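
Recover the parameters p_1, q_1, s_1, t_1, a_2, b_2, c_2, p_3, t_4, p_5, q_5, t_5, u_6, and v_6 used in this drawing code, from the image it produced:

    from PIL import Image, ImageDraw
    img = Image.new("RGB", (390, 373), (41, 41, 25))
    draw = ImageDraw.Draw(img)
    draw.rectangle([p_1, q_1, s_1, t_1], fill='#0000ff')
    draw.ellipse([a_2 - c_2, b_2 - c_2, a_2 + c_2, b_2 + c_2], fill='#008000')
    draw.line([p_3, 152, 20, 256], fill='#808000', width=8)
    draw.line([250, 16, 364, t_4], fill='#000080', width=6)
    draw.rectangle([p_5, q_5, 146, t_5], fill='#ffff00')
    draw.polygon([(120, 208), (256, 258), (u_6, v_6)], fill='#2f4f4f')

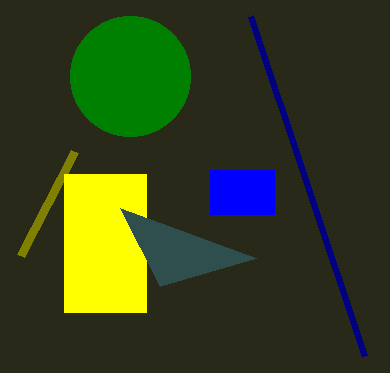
p_1 = 210, q_1 = 170, s_1 = 274, t_1 = 214, a_2 = 130, b_2 = 76, c_2 = 60, p_3 = 74, t_4 = 356, p_5 = 64, q_5 = 174, t_5 = 312, u_6 = 160, v_6 = 286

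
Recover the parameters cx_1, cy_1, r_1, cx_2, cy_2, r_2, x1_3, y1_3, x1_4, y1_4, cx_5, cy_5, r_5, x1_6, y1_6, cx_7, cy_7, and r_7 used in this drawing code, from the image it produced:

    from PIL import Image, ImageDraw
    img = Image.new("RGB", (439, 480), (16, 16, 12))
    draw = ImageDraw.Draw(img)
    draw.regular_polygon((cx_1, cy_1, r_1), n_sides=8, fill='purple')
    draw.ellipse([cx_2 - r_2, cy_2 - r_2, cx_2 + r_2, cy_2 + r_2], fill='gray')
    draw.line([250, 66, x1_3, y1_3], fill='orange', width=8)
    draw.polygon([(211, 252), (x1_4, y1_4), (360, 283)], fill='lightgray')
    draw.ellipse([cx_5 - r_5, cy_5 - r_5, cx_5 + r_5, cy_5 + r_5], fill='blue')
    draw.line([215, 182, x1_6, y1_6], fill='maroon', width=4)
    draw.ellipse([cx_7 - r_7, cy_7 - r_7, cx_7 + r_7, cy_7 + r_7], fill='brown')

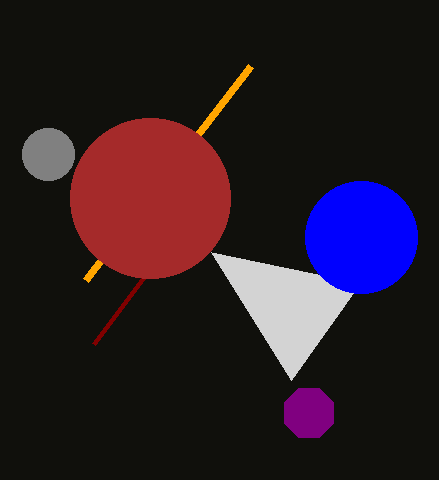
cx_1 = 309; cy_1 = 413; r_1 = 27; cx_2 = 48; cy_2 = 154; r_2 = 26; x1_3 = 85; y1_3 = 280; x1_4 = 291; y1_4 = 380; cx_5 = 361; cy_5 = 237; r_5 = 56; x1_6 = 93; y1_6 = 344; cx_7 = 150; cy_7 = 198; r_7 = 80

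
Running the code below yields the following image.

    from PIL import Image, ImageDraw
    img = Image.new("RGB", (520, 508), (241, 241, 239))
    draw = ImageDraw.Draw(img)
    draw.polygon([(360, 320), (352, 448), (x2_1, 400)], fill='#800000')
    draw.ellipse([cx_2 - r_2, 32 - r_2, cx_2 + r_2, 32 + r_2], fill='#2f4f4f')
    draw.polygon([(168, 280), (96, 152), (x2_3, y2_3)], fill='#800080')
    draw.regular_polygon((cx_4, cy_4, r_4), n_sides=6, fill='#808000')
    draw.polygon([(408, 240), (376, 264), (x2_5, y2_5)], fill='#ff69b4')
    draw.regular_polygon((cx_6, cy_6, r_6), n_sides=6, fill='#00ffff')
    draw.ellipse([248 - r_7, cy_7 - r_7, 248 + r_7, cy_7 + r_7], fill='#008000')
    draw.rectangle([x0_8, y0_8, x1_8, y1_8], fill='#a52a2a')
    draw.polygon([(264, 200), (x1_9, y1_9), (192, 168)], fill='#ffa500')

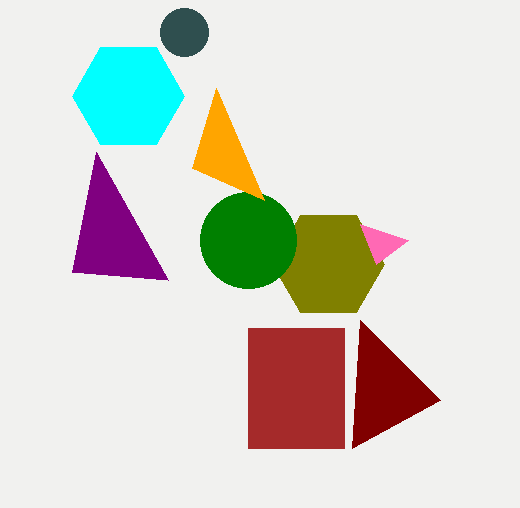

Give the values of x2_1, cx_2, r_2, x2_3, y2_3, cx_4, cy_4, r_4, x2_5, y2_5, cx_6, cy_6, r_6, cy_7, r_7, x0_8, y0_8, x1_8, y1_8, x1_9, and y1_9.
x2_1 = 440; cx_2 = 184; r_2 = 24; x2_3 = 72; y2_3 = 272; cx_4 = 328; cy_4 = 264; r_4 = 56; x2_5 = 360; y2_5 = 224; cx_6 = 128; cy_6 = 96; r_6 = 56; cy_7 = 240; r_7 = 48; x0_8 = 248; y0_8 = 328; x1_8 = 344; y1_8 = 448; x1_9 = 216; y1_9 = 88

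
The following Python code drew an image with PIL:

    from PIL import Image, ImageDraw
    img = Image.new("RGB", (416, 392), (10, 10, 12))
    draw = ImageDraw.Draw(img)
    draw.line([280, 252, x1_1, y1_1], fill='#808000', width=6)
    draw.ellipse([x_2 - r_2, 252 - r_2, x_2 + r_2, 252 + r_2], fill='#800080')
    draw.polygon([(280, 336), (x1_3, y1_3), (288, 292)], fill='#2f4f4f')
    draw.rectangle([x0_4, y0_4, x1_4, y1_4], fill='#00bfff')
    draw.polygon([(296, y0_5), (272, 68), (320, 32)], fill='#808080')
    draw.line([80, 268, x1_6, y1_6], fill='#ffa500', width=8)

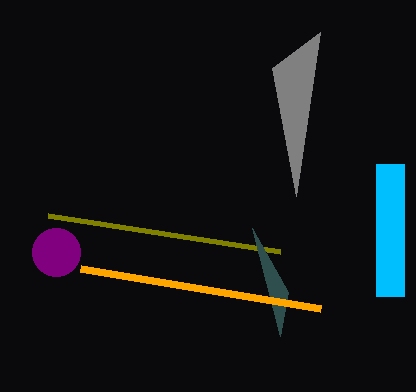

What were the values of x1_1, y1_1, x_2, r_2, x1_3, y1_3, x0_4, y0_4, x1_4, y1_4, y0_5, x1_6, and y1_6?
x1_1 = 48, y1_1 = 216, x_2 = 56, r_2 = 24, x1_3 = 252, y1_3 = 228, x0_4 = 376, y0_4 = 164, x1_4 = 404, y1_4 = 296, y0_5 = 196, x1_6 = 320, y1_6 = 308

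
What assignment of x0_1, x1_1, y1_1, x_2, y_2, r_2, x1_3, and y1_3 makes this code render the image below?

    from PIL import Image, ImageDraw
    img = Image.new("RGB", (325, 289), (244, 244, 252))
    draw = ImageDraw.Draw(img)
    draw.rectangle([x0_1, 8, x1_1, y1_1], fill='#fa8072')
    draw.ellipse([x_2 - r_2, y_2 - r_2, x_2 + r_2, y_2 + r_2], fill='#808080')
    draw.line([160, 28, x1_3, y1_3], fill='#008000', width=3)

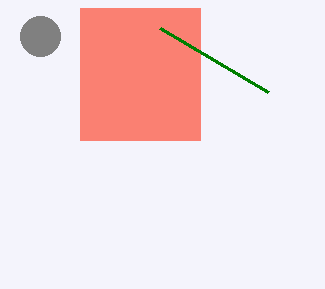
x0_1 = 80; x1_1 = 200; y1_1 = 140; x_2 = 40; y_2 = 36; r_2 = 20; x1_3 = 268; y1_3 = 92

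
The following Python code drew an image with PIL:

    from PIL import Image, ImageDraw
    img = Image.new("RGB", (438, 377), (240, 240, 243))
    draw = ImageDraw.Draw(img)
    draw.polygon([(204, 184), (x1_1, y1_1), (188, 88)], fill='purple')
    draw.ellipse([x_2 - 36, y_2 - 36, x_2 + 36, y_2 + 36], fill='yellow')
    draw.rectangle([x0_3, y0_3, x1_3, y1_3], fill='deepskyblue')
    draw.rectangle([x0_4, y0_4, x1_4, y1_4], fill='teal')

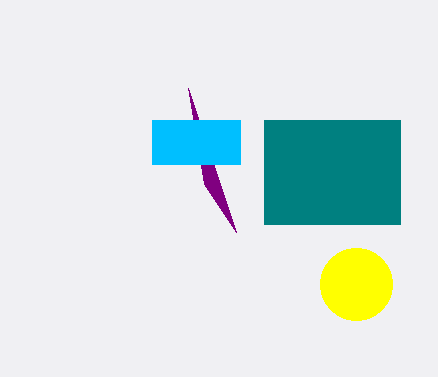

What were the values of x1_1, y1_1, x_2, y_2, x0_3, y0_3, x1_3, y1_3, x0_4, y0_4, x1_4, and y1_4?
x1_1 = 236; y1_1 = 232; x_2 = 356; y_2 = 284; x0_3 = 152; y0_3 = 120; x1_3 = 240; y1_3 = 164; x0_4 = 264; y0_4 = 120; x1_4 = 400; y1_4 = 224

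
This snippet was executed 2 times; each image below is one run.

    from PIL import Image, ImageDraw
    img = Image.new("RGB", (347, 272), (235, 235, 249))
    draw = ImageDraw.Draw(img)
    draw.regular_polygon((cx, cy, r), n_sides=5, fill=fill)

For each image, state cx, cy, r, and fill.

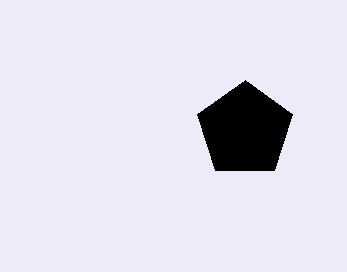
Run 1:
cx = 245, cy = 130, r = 50, fill = 'black'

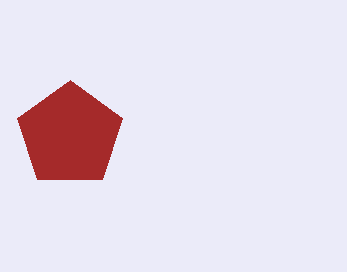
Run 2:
cx = 70, cy = 135, r = 55, fill = 'brown'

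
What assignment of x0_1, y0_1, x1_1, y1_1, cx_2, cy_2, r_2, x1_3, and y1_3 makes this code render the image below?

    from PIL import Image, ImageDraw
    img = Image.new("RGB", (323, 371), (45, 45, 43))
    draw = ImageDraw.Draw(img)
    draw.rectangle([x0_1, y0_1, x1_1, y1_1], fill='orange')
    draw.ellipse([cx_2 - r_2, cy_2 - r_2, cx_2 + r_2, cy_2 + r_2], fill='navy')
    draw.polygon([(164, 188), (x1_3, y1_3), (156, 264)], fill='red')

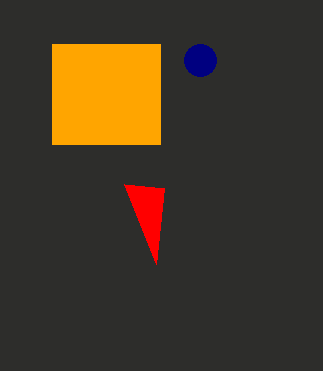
x0_1 = 52; y0_1 = 44; x1_1 = 160; y1_1 = 144; cx_2 = 200; cy_2 = 60; r_2 = 16; x1_3 = 124; y1_3 = 184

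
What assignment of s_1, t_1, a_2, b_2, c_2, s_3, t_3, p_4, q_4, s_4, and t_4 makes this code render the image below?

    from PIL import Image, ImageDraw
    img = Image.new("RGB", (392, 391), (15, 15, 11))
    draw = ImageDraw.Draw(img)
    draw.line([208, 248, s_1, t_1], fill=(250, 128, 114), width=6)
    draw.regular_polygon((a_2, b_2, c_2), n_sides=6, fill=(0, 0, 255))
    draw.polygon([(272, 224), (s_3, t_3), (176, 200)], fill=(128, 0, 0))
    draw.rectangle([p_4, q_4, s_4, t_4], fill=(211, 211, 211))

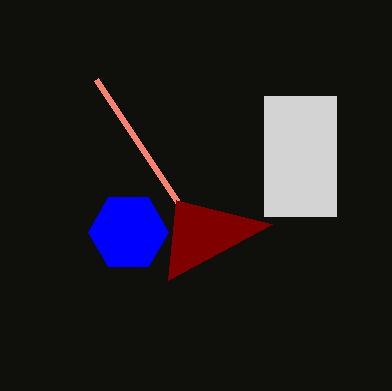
s_1 = 96
t_1 = 80
a_2 = 128
b_2 = 232
c_2 = 40
s_3 = 168
t_3 = 280
p_4 = 264
q_4 = 96
s_4 = 336
t_4 = 216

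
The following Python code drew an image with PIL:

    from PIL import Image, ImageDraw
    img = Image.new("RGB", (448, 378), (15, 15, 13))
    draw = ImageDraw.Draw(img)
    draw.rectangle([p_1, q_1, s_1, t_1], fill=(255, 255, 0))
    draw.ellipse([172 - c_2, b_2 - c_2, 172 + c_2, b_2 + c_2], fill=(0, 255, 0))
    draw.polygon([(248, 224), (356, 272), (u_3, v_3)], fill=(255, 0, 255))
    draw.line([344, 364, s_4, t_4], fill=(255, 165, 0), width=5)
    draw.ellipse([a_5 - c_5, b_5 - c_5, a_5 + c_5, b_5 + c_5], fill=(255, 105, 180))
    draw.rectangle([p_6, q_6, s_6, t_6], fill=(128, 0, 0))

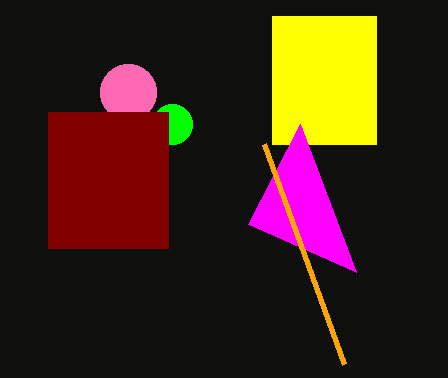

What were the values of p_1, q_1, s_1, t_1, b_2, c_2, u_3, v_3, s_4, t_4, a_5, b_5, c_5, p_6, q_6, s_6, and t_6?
p_1 = 272
q_1 = 16
s_1 = 376
t_1 = 144
b_2 = 124
c_2 = 20
u_3 = 300
v_3 = 124
s_4 = 264
t_4 = 144
a_5 = 128
b_5 = 92
c_5 = 28
p_6 = 48
q_6 = 112
s_6 = 168
t_6 = 248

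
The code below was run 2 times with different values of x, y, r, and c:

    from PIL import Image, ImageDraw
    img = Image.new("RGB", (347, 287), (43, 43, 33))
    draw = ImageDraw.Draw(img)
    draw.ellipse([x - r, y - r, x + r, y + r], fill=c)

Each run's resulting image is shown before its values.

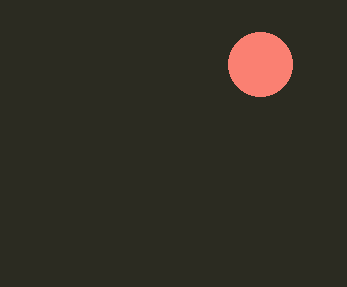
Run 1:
x = 260; y = 64; r = 32; c = 'salmon'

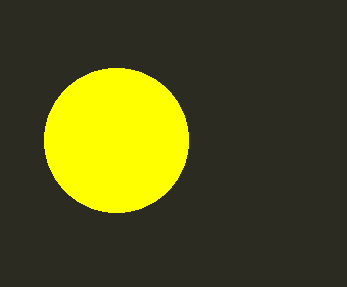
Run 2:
x = 116, y = 140, r = 72, c = 'yellow'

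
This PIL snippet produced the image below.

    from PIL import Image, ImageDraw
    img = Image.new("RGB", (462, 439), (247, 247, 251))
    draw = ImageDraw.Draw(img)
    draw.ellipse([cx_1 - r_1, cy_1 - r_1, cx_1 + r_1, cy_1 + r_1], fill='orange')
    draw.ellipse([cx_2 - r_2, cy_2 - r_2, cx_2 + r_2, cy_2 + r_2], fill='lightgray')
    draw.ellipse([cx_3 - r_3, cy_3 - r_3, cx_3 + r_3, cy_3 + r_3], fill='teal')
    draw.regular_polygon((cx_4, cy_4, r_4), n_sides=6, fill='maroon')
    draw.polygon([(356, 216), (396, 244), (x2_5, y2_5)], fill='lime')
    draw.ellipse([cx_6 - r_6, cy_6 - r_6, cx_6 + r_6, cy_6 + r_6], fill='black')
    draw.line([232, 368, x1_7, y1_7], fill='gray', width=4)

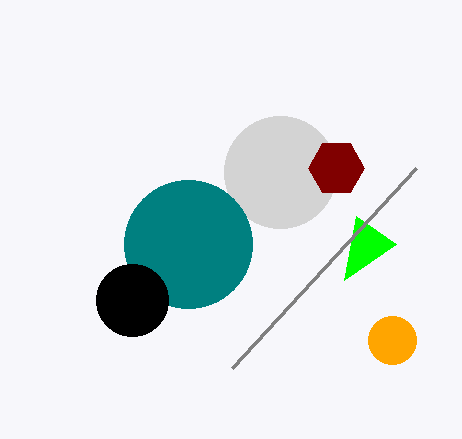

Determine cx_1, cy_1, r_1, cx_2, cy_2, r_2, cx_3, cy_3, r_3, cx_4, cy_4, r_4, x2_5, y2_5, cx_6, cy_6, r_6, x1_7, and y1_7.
cx_1 = 392
cy_1 = 340
r_1 = 24
cx_2 = 280
cy_2 = 172
r_2 = 56
cx_3 = 188
cy_3 = 244
r_3 = 64
cx_4 = 336
cy_4 = 168
r_4 = 28
x2_5 = 344
y2_5 = 280
cx_6 = 132
cy_6 = 300
r_6 = 36
x1_7 = 416
y1_7 = 168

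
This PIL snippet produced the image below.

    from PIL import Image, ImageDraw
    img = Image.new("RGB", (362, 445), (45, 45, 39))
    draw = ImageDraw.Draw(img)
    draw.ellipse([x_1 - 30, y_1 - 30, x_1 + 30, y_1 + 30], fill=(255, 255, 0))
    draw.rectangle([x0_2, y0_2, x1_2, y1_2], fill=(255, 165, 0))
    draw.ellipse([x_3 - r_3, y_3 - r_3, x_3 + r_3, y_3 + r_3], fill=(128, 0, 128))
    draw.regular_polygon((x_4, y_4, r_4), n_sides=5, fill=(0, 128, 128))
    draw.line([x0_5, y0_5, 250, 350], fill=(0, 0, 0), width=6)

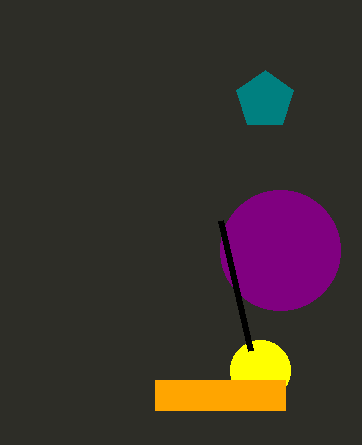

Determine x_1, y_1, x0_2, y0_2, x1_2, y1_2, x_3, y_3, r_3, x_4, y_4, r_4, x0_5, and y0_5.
x_1 = 260; y_1 = 370; x0_2 = 155; y0_2 = 380; x1_2 = 285; y1_2 = 410; x_3 = 280; y_3 = 250; r_3 = 60; x_4 = 265; y_4 = 100; r_4 = 30; x0_5 = 220; y0_5 = 220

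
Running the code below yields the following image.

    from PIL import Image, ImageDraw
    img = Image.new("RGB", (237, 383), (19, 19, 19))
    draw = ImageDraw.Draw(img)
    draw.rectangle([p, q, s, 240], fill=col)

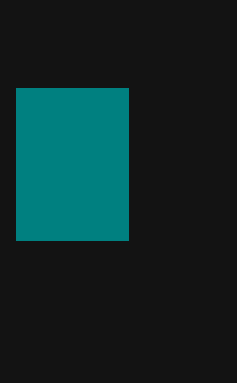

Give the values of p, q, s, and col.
p = 16, q = 88, s = 128, col = 'teal'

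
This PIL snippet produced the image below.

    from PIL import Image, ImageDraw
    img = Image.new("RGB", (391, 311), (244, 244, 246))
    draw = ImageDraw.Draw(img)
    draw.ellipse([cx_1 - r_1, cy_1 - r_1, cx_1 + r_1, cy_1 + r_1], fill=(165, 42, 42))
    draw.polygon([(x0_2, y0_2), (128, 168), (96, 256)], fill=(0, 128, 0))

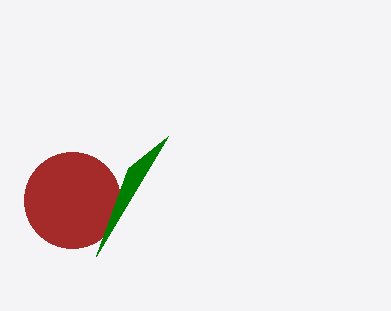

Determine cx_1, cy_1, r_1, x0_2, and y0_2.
cx_1 = 72
cy_1 = 200
r_1 = 48
x0_2 = 168
y0_2 = 136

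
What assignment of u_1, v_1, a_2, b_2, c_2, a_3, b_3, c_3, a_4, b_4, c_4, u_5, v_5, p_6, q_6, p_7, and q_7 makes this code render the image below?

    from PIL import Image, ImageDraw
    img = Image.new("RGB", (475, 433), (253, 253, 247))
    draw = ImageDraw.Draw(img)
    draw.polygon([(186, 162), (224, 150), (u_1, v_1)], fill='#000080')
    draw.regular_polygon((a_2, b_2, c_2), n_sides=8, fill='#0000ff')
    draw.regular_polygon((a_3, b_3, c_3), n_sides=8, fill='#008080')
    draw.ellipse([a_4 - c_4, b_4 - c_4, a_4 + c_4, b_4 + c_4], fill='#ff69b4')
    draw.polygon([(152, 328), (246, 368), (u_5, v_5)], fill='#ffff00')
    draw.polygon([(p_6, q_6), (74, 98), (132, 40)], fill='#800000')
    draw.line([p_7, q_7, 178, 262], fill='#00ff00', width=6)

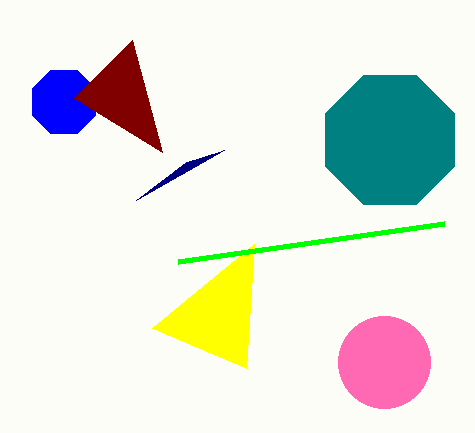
u_1 = 136
v_1 = 200
a_2 = 64
b_2 = 102
c_2 = 34
a_3 = 390
b_3 = 140
c_3 = 70
a_4 = 384
b_4 = 362
c_4 = 46
u_5 = 254
v_5 = 244
p_6 = 162
q_6 = 152
p_7 = 444
q_7 = 224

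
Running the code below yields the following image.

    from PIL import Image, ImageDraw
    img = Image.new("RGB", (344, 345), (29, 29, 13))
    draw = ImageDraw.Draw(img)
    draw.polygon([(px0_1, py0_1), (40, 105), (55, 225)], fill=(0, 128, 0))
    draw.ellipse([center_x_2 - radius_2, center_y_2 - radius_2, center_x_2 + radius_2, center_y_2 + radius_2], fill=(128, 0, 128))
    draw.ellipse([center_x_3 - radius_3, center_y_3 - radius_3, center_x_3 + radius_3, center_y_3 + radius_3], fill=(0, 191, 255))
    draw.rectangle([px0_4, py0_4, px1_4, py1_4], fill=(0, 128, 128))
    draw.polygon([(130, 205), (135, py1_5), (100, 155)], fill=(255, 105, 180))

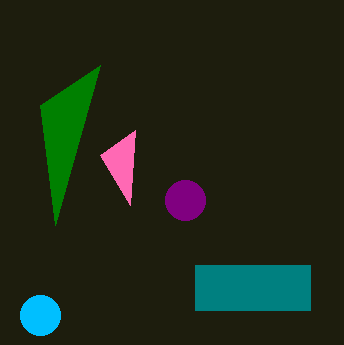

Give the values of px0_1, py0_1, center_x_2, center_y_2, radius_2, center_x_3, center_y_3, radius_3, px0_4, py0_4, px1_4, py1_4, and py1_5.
px0_1 = 100, py0_1 = 65, center_x_2 = 185, center_y_2 = 200, radius_2 = 20, center_x_3 = 40, center_y_3 = 315, radius_3 = 20, px0_4 = 195, py0_4 = 265, px1_4 = 310, py1_4 = 310, py1_5 = 130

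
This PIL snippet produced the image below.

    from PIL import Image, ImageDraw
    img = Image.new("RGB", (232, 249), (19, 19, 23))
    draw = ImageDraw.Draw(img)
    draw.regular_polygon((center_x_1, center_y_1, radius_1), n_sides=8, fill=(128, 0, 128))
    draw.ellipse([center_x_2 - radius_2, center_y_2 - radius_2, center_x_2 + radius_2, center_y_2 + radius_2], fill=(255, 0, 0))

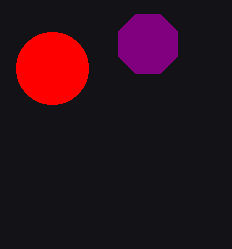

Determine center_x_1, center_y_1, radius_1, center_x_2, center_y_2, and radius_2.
center_x_1 = 148, center_y_1 = 44, radius_1 = 32, center_x_2 = 52, center_y_2 = 68, radius_2 = 36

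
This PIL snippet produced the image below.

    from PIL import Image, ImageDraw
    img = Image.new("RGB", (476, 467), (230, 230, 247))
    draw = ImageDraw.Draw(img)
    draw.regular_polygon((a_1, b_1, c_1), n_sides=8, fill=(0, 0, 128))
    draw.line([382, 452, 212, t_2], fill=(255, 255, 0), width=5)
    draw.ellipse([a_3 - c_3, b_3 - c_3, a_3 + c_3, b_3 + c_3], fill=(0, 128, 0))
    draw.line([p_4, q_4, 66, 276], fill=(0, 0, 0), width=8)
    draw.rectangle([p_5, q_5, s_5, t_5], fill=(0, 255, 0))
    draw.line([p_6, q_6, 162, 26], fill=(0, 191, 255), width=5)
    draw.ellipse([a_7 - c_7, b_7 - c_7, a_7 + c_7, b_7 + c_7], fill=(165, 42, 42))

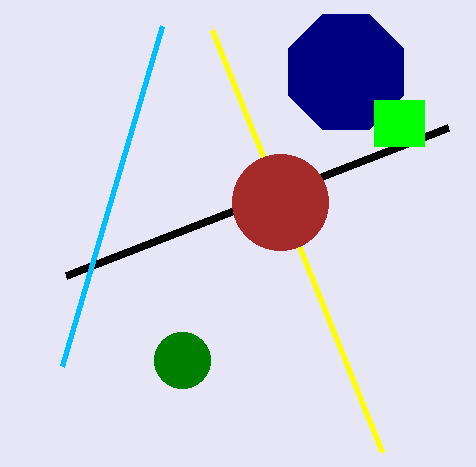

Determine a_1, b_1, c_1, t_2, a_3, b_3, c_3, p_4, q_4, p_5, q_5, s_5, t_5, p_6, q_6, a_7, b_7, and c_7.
a_1 = 346
b_1 = 72
c_1 = 62
t_2 = 30
a_3 = 182
b_3 = 360
c_3 = 28
p_4 = 448
q_4 = 128
p_5 = 374
q_5 = 100
s_5 = 424
t_5 = 146
p_6 = 62
q_6 = 366
a_7 = 280
b_7 = 202
c_7 = 48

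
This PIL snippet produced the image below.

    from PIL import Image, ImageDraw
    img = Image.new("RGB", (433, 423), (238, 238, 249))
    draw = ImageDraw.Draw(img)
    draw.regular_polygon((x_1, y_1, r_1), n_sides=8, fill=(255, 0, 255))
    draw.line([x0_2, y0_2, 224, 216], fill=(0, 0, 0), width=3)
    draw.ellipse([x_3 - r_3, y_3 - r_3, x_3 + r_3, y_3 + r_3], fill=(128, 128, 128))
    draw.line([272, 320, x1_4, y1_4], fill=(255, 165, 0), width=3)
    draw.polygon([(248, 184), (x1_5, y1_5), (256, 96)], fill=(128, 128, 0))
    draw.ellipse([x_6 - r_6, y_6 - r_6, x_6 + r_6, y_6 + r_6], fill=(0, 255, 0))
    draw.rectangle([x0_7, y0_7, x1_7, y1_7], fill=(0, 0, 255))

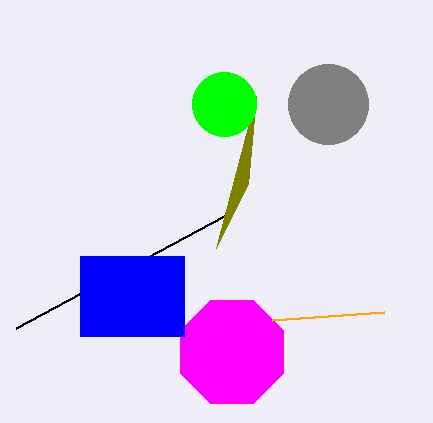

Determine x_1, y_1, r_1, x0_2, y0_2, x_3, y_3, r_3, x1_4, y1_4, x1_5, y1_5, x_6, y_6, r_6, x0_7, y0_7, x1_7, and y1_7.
x_1 = 232; y_1 = 352; r_1 = 56; x0_2 = 16; y0_2 = 328; x_3 = 328; y_3 = 104; r_3 = 40; x1_4 = 384; y1_4 = 312; x1_5 = 216; y1_5 = 248; x_6 = 224; y_6 = 104; r_6 = 32; x0_7 = 80; y0_7 = 256; x1_7 = 184; y1_7 = 336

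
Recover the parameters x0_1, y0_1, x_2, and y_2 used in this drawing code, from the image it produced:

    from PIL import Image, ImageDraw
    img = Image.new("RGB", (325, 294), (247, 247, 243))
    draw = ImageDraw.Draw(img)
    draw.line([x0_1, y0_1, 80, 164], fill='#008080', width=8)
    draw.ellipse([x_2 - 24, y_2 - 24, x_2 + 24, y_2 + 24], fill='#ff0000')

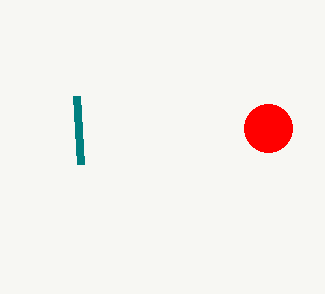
x0_1 = 76; y0_1 = 96; x_2 = 268; y_2 = 128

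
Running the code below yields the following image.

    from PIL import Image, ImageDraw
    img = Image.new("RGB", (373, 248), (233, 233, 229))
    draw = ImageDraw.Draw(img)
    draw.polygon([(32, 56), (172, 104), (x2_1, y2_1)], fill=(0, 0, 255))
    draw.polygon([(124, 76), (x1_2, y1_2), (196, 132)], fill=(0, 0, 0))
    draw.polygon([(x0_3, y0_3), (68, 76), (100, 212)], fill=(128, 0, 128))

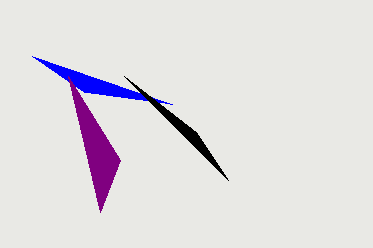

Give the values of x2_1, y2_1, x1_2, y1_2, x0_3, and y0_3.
x2_1 = 84
y2_1 = 92
x1_2 = 228
y1_2 = 180
x0_3 = 120
y0_3 = 160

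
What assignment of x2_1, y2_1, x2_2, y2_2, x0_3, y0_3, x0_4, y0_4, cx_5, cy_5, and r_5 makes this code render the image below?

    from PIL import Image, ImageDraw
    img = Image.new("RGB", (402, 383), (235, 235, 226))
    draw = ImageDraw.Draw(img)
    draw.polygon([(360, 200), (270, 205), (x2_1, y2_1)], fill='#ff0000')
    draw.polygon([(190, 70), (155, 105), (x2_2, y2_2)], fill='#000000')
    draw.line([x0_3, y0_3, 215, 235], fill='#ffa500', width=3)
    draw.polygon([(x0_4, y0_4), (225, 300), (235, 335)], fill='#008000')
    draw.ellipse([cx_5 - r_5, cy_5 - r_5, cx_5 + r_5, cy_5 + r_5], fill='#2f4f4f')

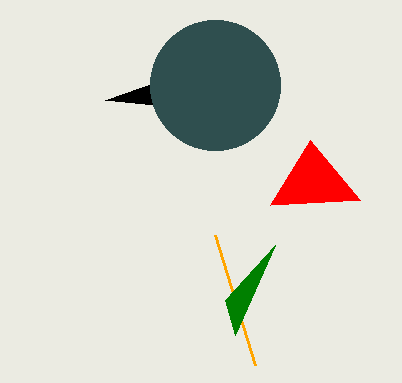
x2_1 = 310
y2_1 = 140
x2_2 = 105
y2_2 = 100
x0_3 = 255
y0_3 = 365
x0_4 = 275
y0_4 = 245
cx_5 = 215
cy_5 = 85
r_5 = 65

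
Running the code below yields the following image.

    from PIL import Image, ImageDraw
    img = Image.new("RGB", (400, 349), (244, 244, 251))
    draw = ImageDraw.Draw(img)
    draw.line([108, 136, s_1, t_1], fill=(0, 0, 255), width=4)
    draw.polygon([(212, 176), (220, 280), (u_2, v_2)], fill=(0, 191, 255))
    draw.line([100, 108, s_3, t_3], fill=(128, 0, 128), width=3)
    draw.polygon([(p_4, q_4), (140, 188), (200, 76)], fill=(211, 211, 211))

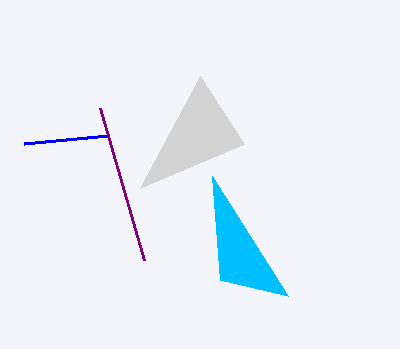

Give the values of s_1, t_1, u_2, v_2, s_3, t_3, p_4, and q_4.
s_1 = 24
t_1 = 144
u_2 = 288
v_2 = 296
s_3 = 144
t_3 = 260
p_4 = 244
q_4 = 144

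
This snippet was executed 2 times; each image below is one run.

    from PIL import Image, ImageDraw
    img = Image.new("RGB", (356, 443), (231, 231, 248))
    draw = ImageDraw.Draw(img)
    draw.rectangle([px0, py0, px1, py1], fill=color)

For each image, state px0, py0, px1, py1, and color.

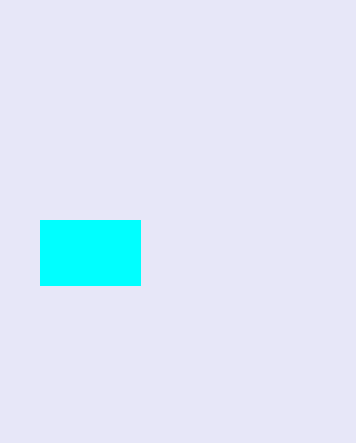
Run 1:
px0 = 40; py0 = 220; px1 = 140; py1 = 285; color = 'cyan'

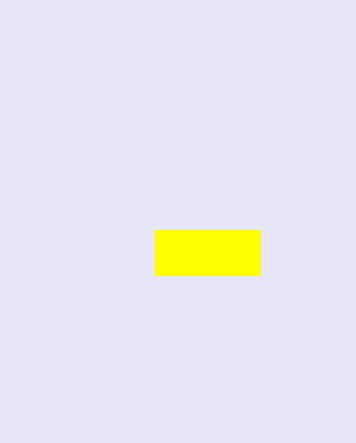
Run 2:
px0 = 155, py0 = 230, px1 = 260, py1 = 275, color = 'yellow'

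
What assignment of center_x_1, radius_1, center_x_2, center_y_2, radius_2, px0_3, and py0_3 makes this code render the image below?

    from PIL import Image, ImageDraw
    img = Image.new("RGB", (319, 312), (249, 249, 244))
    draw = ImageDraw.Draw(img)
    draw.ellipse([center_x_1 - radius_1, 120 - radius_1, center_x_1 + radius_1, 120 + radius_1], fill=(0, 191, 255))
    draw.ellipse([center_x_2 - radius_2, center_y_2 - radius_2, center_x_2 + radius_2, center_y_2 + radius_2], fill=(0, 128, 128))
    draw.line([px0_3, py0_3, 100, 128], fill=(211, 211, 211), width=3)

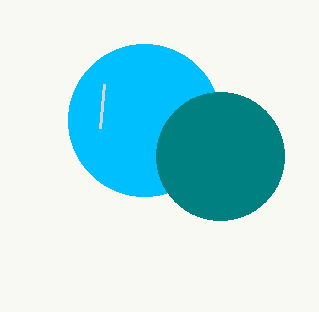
center_x_1 = 144; radius_1 = 76; center_x_2 = 220; center_y_2 = 156; radius_2 = 64; px0_3 = 104; py0_3 = 84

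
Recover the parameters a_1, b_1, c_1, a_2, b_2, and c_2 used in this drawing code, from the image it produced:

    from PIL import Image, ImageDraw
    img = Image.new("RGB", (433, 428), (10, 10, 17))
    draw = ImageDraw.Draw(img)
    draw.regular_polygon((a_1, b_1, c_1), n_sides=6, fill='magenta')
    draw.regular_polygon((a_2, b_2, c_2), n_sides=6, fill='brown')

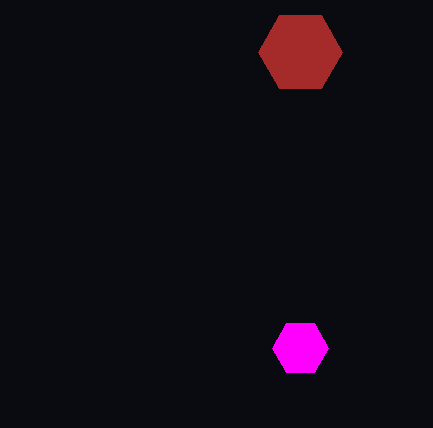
a_1 = 300; b_1 = 348; c_1 = 28; a_2 = 300; b_2 = 52; c_2 = 42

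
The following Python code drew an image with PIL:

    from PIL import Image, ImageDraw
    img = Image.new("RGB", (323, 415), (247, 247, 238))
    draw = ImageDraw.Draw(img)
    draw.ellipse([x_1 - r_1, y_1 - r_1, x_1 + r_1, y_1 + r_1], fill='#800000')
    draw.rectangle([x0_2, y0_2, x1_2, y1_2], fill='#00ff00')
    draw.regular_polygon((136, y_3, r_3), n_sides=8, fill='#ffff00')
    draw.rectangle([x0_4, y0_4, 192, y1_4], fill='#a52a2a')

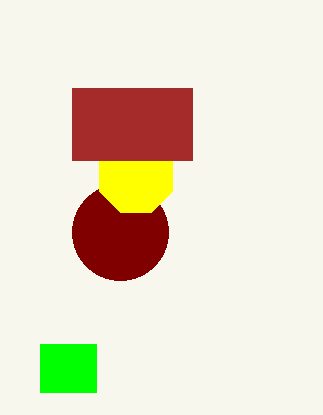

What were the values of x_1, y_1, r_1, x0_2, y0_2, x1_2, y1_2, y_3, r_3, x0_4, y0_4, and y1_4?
x_1 = 120; y_1 = 232; r_1 = 48; x0_2 = 40; y0_2 = 344; x1_2 = 96; y1_2 = 392; y_3 = 176; r_3 = 40; x0_4 = 72; y0_4 = 88; y1_4 = 160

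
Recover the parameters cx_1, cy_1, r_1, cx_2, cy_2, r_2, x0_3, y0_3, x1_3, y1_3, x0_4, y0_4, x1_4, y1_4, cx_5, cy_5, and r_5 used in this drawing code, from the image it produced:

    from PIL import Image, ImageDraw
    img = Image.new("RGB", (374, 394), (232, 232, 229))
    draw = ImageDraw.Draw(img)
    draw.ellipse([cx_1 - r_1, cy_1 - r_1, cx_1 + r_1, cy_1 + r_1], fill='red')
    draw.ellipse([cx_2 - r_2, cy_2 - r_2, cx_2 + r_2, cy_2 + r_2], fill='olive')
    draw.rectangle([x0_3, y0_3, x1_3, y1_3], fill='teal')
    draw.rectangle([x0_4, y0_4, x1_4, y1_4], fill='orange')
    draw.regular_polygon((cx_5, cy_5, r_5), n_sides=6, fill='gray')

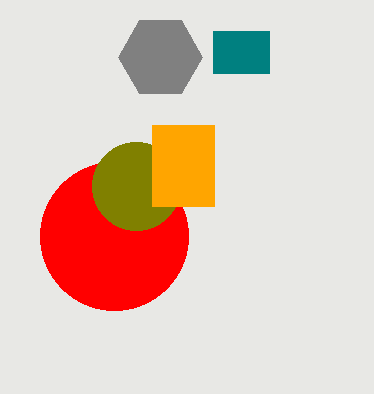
cx_1 = 114
cy_1 = 236
r_1 = 74
cx_2 = 136
cy_2 = 186
r_2 = 44
x0_3 = 213
y0_3 = 31
x1_3 = 269
y1_3 = 73
x0_4 = 152
y0_4 = 125
x1_4 = 214
y1_4 = 206
cx_5 = 160
cy_5 = 57
r_5 = 42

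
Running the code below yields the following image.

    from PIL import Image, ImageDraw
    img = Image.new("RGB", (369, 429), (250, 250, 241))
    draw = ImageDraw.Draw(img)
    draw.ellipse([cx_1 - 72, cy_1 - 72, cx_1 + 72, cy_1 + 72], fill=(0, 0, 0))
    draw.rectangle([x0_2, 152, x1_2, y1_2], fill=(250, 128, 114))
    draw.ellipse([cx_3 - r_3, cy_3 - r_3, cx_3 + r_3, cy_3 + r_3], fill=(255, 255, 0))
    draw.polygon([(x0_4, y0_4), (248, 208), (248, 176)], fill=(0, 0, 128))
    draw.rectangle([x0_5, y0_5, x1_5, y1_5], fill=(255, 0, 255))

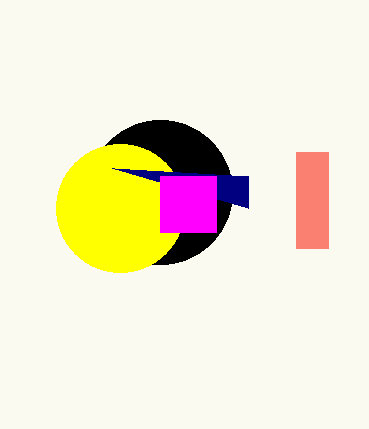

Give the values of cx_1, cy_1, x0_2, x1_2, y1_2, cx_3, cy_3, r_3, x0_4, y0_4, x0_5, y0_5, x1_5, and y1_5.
cx_1 = 160
cy_1 = 192
x0_2 = 296
x1_2 = 328
y1_2 = 248
cx_3 = 120
cy_3 = 208
r_3 = 64
x0_4 = 112
y0_4 = 168
x0_5 = 160
y0_5 = 176
x1_5 = 216
y1_5 = 232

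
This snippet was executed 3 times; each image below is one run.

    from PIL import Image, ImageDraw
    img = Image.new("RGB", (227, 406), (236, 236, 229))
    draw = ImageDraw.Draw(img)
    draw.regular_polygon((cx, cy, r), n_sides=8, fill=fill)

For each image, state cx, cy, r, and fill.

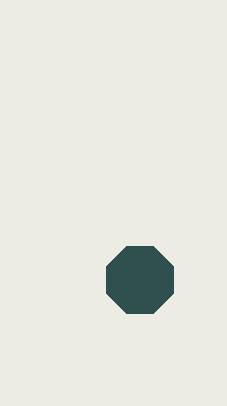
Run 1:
cx = 140
cy = 280
r = 36
fill = 'darkslategray'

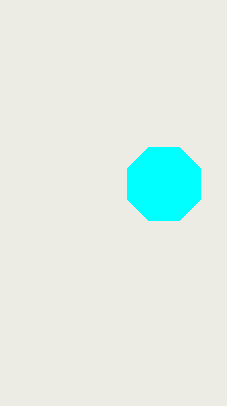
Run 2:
cx = 164, cy = 184, r = 40, fill = 'cyan'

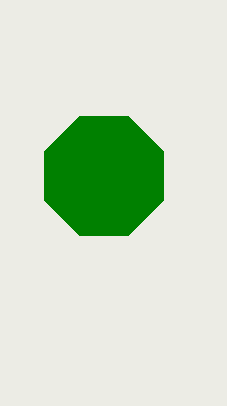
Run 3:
cx = 104
cy = 176
r = 64
fill = 'green'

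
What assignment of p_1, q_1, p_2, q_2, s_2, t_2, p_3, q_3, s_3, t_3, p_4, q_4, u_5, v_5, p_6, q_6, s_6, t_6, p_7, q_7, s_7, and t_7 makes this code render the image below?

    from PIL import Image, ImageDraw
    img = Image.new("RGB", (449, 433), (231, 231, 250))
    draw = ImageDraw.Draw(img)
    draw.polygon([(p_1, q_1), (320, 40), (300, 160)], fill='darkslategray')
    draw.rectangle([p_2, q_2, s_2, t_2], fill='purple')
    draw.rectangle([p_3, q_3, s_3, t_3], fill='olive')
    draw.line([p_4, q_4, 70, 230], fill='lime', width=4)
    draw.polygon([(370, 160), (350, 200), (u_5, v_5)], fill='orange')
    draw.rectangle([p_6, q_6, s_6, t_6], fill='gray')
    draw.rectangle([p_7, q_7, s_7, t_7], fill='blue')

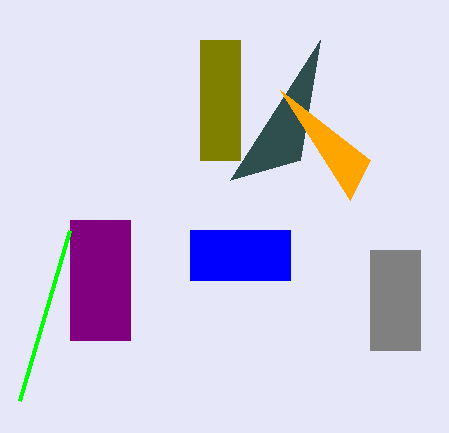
p_1 = 230; q_1 = 180; p_2 = 70; q_2 = 220; s_2 = 130; t_2 = 340; p_3 = 200; q_3 = 40; s_3 = 240; t_3 = 160; p_4 = 20; q_4 = 400; u_5 = 280; v_5 = 90; p_6 = 370; q_6 = 250; s_6 = 420; t_6 = 350; p_7 = 190; q_7 = 230; s_7 = 290; t_7 = 280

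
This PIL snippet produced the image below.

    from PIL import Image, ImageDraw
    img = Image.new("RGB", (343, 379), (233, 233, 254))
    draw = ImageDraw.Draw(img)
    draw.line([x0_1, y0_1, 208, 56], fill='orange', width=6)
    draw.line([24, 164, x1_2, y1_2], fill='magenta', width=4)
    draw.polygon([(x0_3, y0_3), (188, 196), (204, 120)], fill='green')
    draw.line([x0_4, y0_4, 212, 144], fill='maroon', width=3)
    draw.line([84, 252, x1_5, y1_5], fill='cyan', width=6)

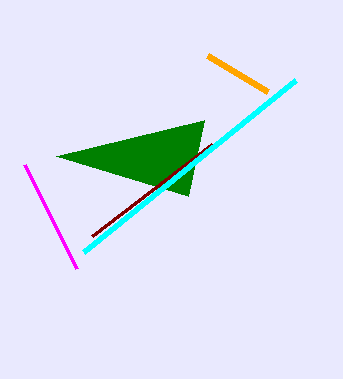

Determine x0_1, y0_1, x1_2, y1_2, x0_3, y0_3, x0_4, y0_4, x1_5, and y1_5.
x0_1 = 268; y0_1 = 92; x1_2 = 76; y1_2 = 268; x0_3 = 56; y0_3 = 156; x0_4 = 92; y0_4 = 236; x1_5 = 296; y1_5 = 80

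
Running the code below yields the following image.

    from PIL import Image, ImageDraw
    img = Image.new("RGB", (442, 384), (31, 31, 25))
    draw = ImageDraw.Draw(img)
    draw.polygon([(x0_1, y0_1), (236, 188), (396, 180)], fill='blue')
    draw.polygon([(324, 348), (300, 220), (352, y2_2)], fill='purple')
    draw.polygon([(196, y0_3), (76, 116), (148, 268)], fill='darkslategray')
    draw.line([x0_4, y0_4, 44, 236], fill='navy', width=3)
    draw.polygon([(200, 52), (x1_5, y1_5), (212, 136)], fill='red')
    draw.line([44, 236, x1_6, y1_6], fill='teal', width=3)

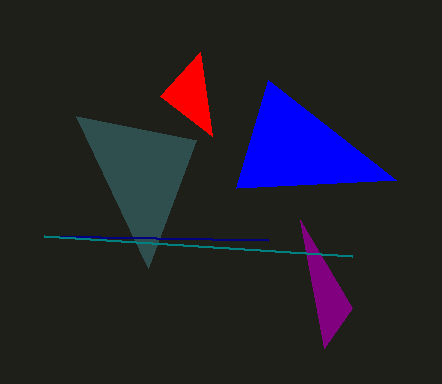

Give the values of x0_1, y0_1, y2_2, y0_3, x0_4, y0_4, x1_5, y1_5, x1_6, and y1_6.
x0_1 = 268
y0_1 = 80
y2_2 = 308
y0_3 = 140
x0_4 = 268
y0_4 = 240
x1_5 = 160
y1_5 = 96
x1_6 = 352
y1_6 = 256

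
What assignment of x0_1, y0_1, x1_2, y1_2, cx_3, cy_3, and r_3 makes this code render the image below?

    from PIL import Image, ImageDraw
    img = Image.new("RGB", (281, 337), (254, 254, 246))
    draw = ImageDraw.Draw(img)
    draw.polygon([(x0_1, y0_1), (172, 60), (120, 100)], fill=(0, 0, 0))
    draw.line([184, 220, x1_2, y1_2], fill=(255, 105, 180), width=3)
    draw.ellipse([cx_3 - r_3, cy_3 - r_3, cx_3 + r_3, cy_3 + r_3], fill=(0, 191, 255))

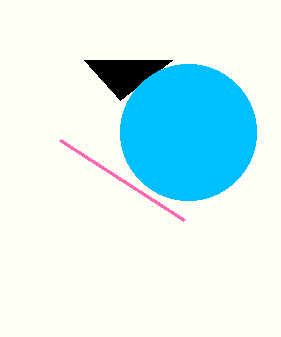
x0_1 = 84, y0_1 = 60, x1_2 = 60, y1_2 = 140, cx_3 = 188, cy_3 = 132, r_3 = 68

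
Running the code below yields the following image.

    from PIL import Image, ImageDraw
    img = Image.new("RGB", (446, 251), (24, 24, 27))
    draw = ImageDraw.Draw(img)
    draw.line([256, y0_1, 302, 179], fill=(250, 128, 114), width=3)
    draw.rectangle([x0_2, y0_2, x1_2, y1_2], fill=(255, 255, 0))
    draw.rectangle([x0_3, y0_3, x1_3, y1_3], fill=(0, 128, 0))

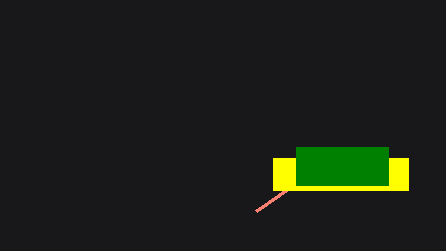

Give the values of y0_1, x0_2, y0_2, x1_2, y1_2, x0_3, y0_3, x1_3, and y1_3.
y0_1 = 211; x0_2 = 273; y0_2 = 158; x1_2 = 408; y1_2 = 190; x0_3 = 296; y0_3 = 147; x1_3 = 388; y1_3 = 185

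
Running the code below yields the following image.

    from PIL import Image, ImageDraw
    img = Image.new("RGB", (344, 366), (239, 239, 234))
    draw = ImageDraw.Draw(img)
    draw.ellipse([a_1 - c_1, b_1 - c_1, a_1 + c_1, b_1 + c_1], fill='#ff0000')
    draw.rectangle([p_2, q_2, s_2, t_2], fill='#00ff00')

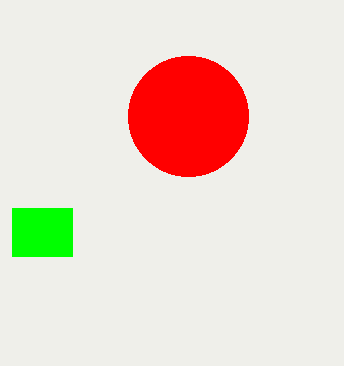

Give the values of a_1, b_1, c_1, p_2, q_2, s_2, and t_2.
a_1 = 188
b_1 = 116
c_1 = 60
p_2 = 12
q_2 = 208
s_2 = 72
t_2 = 256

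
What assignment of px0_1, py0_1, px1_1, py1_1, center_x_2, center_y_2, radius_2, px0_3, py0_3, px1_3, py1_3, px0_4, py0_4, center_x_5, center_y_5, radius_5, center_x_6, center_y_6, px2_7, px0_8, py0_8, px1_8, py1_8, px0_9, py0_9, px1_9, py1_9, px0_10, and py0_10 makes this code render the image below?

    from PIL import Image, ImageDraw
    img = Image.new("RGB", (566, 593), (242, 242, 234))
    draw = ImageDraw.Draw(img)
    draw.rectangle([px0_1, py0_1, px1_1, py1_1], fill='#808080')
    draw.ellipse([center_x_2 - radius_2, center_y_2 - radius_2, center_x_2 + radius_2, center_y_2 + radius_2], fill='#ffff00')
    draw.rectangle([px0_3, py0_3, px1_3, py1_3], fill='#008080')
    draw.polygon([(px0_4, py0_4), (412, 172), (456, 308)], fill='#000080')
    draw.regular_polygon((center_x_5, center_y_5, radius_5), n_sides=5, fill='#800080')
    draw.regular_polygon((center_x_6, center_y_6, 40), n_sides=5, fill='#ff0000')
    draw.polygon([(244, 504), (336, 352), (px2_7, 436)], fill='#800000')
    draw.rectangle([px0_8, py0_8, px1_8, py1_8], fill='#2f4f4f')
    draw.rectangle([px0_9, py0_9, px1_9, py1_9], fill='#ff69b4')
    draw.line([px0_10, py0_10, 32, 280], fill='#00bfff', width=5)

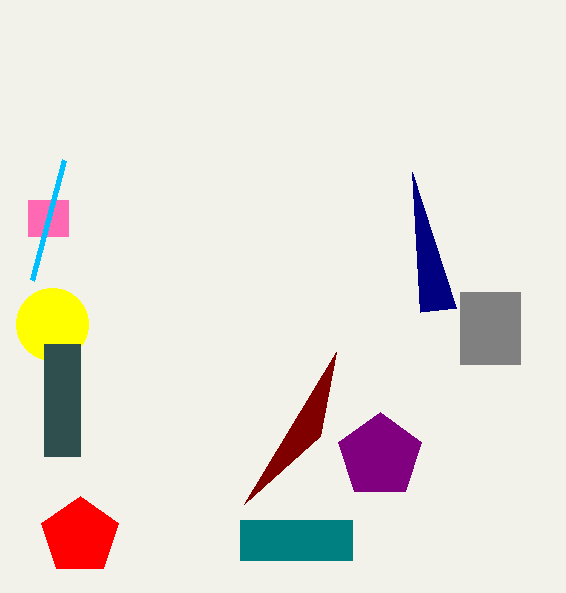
px0_1 = 460; py0_1 = 292; px1_1 = 520; py1_1 = 364; center_x_2 = 52; center_y_2 = 324; radius_2 = 36; px0_3 = 240; py0_3 = 520; px1_3 = 352; py1_3 = 560; px0_4 = 420; py0_4 = 312; center_x_5 = 380; center_y_5 = 456; radius_5 = 44; center_x_6 = 80; center_y_6 = 536; px2_7 = 320; px0_8 = 44; py0_8 = 344; px1_8 = 80; py1_8 = 456; px0_9 = 28; py0_9 = 200; px1_9 = 68; py1_9 = 236; px0_10 = 64; py0_10 = 160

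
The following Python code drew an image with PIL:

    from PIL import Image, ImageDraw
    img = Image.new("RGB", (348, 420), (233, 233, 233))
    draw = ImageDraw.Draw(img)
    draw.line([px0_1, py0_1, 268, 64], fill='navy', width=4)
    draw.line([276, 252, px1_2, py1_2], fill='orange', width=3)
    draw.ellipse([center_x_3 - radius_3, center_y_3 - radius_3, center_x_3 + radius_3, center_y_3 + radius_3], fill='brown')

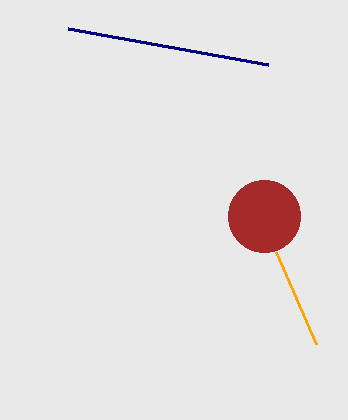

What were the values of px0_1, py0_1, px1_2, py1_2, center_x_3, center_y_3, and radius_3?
px0_1 = 68
py0_1 = 28
px1_2 = 316
py1_2 = 344
center_x_3 = 264
center_y_3 = 216
radius_3 = 36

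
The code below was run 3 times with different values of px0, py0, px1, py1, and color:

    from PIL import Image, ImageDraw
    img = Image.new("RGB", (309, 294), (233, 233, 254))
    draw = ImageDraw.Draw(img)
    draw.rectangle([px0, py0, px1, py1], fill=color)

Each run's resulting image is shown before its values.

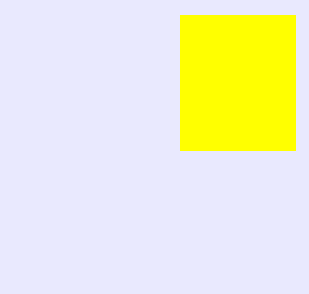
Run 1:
px0 = 180, py0 = 15, px1 = 295, py1 = 150, color = 'yellow'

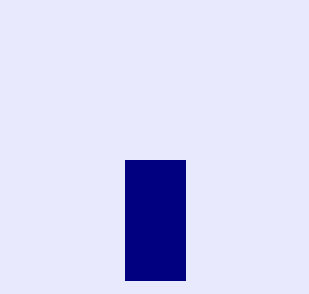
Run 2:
px0 = 125
py0 = 160
px1 = 185
py1 = 280
color = 'navy'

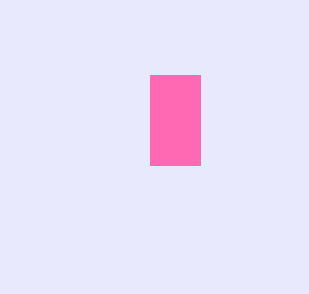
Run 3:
px0 = 150, py0 = 75, px1 = 200, py1 = 165, color = 'hotpink'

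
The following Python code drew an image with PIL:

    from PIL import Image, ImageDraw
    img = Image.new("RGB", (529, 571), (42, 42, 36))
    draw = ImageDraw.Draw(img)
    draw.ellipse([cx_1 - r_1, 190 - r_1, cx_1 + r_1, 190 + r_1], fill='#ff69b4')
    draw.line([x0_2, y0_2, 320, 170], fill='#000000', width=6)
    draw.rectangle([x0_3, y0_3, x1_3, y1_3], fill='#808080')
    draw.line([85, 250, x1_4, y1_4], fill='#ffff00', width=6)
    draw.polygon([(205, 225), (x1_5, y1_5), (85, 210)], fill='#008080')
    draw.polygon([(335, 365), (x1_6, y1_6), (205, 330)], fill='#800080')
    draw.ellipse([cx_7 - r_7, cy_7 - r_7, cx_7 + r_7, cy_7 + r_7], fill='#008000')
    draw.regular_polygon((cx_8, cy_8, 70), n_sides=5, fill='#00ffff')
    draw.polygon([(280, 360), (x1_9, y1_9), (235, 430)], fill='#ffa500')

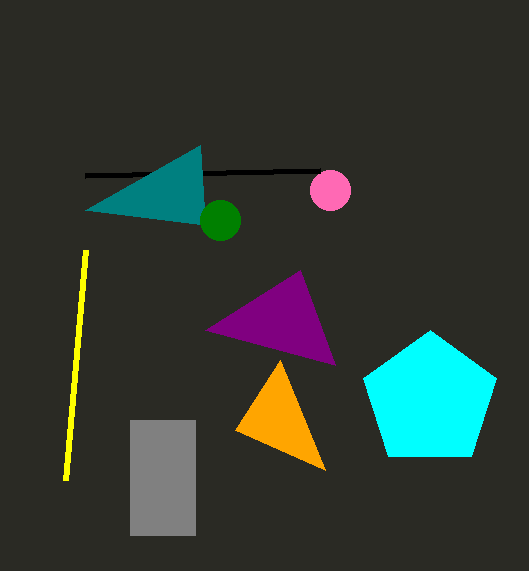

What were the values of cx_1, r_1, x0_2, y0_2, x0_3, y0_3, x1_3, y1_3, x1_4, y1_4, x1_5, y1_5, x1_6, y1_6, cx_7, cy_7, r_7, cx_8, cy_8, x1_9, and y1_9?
cx_1 = 330; r_1 = 20; x0_2 = 85; y0_2 = 175; x0_3 = 130; y0_3 = 420; x1_3 = 195; y1_3 = 535; x1_4 = 65; y1_4 = 480; x1_5 = 200; y1_5 = 145; x1_6 = 300; y1_6 = 270; cx_7 = 220; cy_7 = 220; r_7 = 20; cx_8 = 430; cy_8 = 400; x1_9 = 325; y1_9 = 470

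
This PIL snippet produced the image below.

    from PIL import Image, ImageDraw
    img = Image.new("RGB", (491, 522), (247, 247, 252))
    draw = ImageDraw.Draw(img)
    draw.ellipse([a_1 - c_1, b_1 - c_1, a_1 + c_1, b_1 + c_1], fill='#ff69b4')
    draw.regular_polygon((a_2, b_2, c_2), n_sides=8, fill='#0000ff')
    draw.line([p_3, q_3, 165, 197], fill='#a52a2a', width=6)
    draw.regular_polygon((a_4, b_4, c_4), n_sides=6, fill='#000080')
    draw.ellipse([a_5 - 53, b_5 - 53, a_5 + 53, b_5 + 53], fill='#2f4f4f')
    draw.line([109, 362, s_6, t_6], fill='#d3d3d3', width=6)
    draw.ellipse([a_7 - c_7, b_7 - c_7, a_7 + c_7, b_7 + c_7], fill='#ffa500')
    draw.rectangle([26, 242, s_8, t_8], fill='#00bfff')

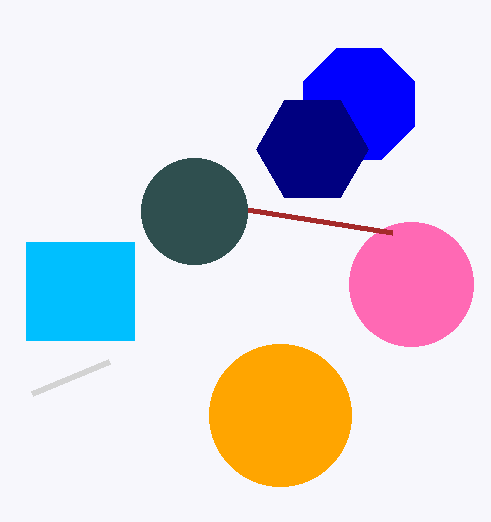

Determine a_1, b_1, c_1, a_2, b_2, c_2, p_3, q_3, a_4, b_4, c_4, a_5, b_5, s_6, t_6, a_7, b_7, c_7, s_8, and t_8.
a_1 = 411, b_1 = 284, c_1 = 62, a_2 = 359, b_2 = 104, c_2 = 60, p_3 = 392, q_3 = 233, a_4 = 312, b_4 = 149, c_4 = 56, a_5 = 194, b_5 = 211, s_6 = 32, t_6 = 394, a_7 = 280, b_7 = 415, c_7 = 71, s_8 = 134, t_8 = 340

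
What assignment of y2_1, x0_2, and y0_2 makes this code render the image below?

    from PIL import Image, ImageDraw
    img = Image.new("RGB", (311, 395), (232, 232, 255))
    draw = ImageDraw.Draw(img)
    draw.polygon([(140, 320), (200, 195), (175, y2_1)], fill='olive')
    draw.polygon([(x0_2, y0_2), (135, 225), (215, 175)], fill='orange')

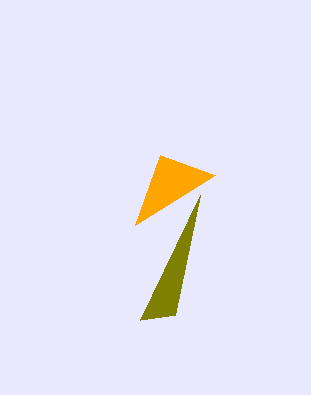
y2_1 = 315
x0_2 = 160
y0_2 = 155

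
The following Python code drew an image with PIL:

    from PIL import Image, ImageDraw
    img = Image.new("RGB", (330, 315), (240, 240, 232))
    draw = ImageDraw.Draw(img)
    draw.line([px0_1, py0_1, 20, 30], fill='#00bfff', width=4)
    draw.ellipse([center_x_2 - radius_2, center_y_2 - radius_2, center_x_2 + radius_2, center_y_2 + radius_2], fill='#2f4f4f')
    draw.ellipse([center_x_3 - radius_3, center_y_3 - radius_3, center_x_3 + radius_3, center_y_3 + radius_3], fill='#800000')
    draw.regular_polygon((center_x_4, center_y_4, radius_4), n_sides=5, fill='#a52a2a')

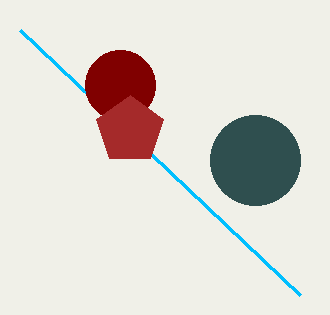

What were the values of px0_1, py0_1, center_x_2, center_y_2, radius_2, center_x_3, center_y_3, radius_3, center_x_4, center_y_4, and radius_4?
px0_1 = 300; py0_1 = 295; center_x_2 = 255; center_y_2 = 160; radius_2 = 45; center_x_3 = 120; center_y_3 = 85; radius_3 = 35; center_x_4 = 130; center_y_4 = 130; radius_4 = 35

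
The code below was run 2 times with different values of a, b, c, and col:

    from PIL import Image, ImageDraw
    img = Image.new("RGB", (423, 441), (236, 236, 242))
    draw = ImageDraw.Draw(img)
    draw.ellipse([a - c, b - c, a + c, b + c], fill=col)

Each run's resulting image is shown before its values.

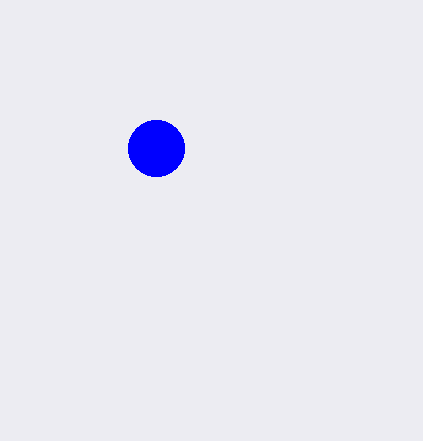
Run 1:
a = 156; b = 148; c = 28; col = 'blue'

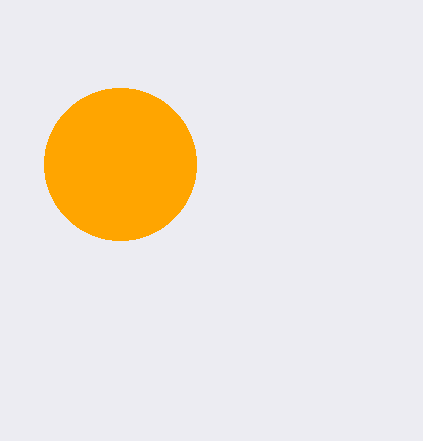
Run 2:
a = 120; b = 164; c = 76; col = 'orange'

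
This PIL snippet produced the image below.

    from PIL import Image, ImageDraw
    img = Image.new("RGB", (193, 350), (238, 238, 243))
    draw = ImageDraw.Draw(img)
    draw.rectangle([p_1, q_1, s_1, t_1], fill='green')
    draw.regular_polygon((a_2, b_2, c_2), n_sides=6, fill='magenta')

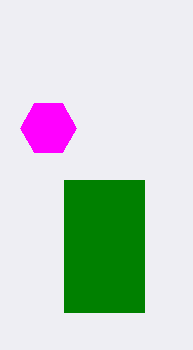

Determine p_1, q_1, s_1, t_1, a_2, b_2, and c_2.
p_1 = 64, q_1 = 180, s_1 = 144, t_1 = 312, a_2 = 48, b_2 = 128, c_2 = 28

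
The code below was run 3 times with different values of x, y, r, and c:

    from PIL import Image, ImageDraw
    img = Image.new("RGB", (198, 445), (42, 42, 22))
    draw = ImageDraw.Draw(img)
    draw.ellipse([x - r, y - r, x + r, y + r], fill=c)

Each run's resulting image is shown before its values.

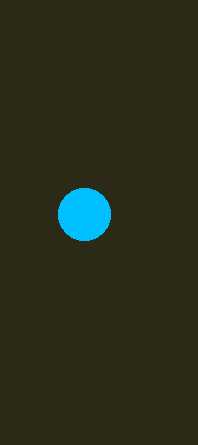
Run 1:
x = 84; y = 214; r = 26; c = 'deepskyblue'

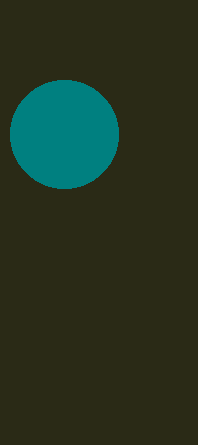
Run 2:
x = 64, y = 134, r = 54, c = 'teal'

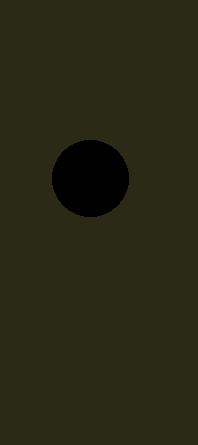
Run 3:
x = 90; y = 178; r = 38; c = 'black'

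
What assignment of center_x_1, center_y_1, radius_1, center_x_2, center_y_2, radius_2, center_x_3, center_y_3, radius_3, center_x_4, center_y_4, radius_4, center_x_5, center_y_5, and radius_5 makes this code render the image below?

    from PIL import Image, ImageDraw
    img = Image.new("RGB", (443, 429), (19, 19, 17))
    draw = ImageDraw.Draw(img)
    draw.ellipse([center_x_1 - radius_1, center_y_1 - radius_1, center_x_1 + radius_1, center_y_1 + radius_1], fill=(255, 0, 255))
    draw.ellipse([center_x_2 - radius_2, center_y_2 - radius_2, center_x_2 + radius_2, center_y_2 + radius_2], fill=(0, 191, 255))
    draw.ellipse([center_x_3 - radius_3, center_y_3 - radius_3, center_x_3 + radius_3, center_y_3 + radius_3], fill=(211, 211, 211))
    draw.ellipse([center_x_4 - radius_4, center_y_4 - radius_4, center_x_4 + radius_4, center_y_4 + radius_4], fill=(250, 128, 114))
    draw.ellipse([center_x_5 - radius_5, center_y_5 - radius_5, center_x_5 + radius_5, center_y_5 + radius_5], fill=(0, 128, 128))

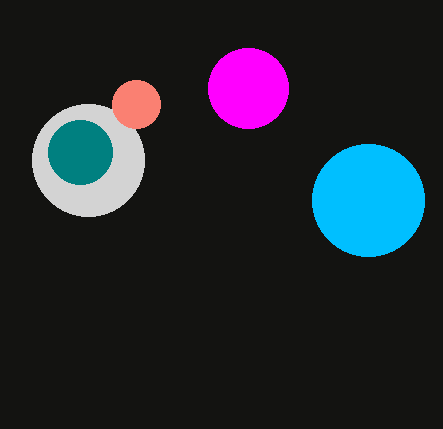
center_x_1 = 248
center_y_1 = 88
radius_1 = 40
center_x_2 = 368
center_y_2 = 200
radius_2 = 56
center_x_3 = 88
center_y_3 = 160
radius_3 = 56
center_x_4 = 136
center_y_4 = 104
radius_4 = 24
center_x_5 = 80
center_y_5 = 152
radius_5 = 32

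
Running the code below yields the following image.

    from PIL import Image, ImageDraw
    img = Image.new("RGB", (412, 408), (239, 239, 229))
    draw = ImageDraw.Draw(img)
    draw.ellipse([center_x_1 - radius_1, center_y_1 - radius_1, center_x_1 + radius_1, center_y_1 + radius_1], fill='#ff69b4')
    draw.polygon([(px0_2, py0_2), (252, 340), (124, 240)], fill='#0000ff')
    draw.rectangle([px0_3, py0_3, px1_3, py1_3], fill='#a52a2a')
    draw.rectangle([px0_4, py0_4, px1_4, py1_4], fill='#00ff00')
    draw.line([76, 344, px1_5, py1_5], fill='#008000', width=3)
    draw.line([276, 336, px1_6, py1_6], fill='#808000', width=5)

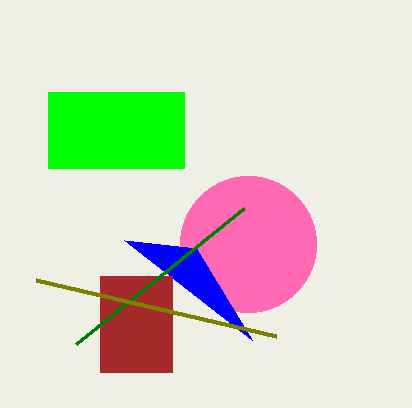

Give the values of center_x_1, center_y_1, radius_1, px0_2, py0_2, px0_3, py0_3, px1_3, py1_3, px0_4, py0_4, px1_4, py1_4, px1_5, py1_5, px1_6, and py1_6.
center_x_1 = 248
center_y_1 = 244
radius_1 = 68
px0_2 = 196
py0_2 = 248
px0_3 = 100
py0_3 = 276
px1_3 = 172
py1_3 = 372
px0_4 = 48
py0_4 = 92
px1_4 = 184
py1_4 = 168
px1_5 = 244
py1_5 = 208
px1_6 = 36
py1_6 = 280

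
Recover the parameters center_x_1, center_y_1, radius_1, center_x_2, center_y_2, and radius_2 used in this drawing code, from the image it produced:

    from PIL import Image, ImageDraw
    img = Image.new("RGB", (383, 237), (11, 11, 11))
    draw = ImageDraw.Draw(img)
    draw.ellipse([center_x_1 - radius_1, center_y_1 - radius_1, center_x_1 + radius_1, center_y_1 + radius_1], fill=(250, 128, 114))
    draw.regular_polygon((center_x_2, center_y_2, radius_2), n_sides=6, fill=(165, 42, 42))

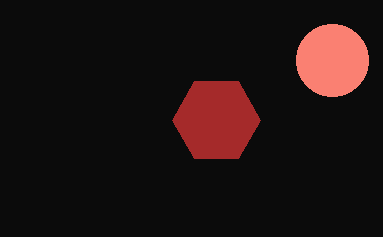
center_x_1 = 332; center_y_1 = 60; radius_1 = 36; center_x_2 = 216; center_y_2 = 120; radius_2 = 44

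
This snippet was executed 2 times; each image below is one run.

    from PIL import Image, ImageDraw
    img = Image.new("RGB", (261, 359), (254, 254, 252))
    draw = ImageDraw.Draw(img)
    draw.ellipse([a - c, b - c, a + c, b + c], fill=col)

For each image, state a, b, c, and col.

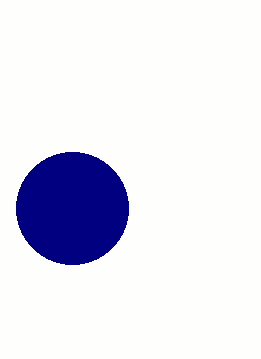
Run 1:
a = 72
b = 208
c = 56
col = 'navy'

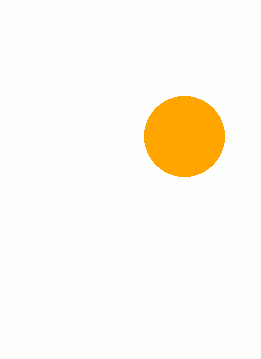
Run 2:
a = 184; b = 136; c = 40; col = 'orange'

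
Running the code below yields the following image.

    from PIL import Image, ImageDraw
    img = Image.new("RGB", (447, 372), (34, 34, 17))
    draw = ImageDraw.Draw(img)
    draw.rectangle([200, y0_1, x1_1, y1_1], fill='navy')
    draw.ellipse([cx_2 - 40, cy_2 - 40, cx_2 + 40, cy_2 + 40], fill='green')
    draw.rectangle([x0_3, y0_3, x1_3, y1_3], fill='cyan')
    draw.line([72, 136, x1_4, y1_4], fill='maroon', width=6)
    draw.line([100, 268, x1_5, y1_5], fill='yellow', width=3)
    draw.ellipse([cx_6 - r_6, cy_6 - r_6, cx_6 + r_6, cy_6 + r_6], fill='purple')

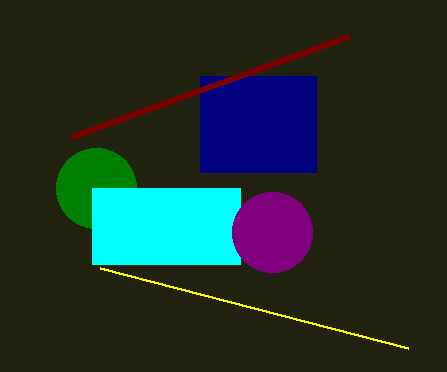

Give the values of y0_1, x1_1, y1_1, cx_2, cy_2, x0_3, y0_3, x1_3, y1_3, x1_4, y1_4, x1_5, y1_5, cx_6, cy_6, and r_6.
y0_1 = 76, x1_1 = 316, y1_1 = 172, cx_2 = 96, cy_2 = 188, x0_3 = 92, y0_3 = 188, x1_3 = 240, y1_3 = 264, x1_4 = 348, y1_4 = 36, x1_5 = 408, y1_5 = 348, cx_6 = 272, cy_6 = 232, r_6 = 40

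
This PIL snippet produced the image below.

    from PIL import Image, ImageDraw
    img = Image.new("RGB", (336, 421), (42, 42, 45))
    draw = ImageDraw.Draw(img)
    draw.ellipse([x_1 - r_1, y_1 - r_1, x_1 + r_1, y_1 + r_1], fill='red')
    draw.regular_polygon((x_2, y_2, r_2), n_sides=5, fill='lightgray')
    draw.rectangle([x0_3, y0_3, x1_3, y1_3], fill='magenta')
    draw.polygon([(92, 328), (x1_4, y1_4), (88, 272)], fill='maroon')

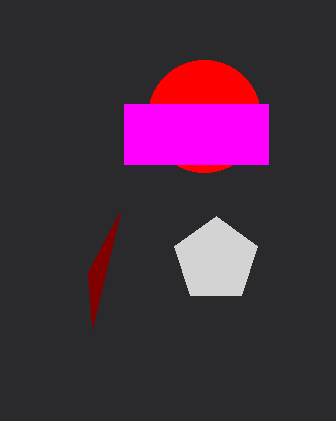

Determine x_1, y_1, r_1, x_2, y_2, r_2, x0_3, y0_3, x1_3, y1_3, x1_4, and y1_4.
x_1 = 204
y_1 = 116
r_1 = 56
x_2 = 216
y_2 = 260
r_2 = 44
x0_3 = 124
y0_3 = 104
x1_3 = 268
y1_3 = 164
x1_4 = 120
y1_4 = 212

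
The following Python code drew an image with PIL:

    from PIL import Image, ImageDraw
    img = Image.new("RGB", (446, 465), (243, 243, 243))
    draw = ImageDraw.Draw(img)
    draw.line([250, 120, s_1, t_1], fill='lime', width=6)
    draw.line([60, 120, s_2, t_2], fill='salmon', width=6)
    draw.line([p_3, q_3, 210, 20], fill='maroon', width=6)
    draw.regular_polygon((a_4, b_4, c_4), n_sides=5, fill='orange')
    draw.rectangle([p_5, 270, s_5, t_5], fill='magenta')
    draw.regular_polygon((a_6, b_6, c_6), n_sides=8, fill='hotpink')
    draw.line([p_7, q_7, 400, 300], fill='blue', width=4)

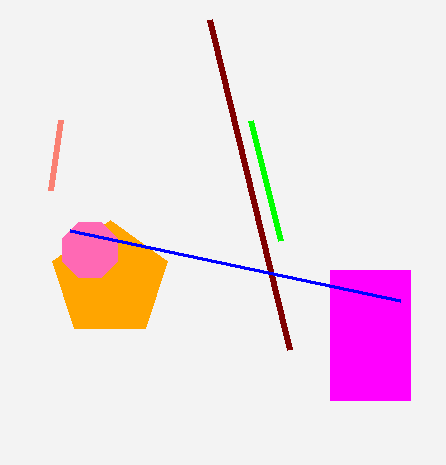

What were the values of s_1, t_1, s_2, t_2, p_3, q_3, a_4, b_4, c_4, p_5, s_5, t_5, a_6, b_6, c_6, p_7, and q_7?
s_1 = 280
t_1 = 240
s_2 = 50
t_2 = 190
p_3 = 290
q_3 = 350
a_4 = 110
b_4 = 280
c_4 = 60
p_5 = 330
s_5 = 410
t_5 = 400
a_6 = 90
b_6 = 250
c_6 = 30
p_7 = 70
q_7 = 230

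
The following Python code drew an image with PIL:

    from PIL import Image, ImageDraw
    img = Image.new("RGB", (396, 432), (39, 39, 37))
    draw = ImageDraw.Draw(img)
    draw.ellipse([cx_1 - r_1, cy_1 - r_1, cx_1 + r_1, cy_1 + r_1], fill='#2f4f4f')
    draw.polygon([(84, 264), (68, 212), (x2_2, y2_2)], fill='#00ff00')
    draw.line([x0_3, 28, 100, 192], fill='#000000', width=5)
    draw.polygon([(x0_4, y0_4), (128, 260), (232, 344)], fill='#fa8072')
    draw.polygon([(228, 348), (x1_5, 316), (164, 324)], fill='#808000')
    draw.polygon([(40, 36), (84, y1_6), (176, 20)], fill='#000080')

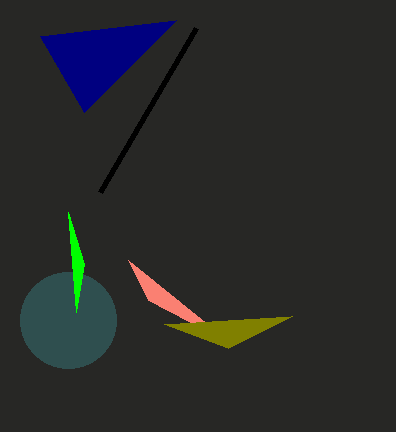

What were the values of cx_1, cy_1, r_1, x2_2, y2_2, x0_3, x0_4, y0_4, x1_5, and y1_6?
cx_1 = 68
cy_1 = 320
r_1 = 48
x2_2 = 76
y2_2 = 312
x0_3 = 196
x0_4 = 148
y0_4 = 300
x1_5 = 292
y1_6 = 112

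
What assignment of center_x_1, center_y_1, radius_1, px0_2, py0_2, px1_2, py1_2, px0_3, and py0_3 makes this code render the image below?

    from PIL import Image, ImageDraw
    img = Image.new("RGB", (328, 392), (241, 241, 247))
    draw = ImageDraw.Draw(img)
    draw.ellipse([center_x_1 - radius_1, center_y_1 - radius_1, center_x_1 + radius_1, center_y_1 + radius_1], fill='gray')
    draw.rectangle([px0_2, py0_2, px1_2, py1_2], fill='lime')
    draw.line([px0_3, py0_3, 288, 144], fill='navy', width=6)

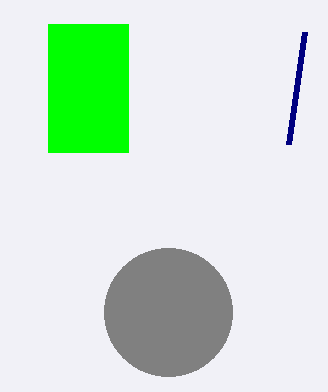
center_x_1 = 168
center_y_1 = 312
radius_1 = 64
px0_2 = 48
py0_2 = 24
px1_2 = 128
py1_2 = 152
px0_3 = 304
py0_3 = 32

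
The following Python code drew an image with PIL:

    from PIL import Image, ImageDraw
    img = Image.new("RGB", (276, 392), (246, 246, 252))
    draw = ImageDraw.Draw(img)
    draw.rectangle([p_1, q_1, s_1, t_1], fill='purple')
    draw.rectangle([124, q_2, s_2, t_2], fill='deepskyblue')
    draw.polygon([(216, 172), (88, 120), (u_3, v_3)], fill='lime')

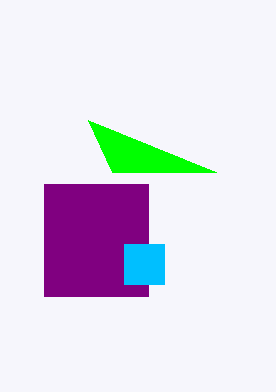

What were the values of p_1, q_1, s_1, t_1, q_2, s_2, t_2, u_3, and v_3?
p_1 = 44, q_1 = 184, s_1 = 148, t_1 = 296, q_2 = 244, s_2 = 164, t_2 = 284, u_3 = 112, v_3 = 172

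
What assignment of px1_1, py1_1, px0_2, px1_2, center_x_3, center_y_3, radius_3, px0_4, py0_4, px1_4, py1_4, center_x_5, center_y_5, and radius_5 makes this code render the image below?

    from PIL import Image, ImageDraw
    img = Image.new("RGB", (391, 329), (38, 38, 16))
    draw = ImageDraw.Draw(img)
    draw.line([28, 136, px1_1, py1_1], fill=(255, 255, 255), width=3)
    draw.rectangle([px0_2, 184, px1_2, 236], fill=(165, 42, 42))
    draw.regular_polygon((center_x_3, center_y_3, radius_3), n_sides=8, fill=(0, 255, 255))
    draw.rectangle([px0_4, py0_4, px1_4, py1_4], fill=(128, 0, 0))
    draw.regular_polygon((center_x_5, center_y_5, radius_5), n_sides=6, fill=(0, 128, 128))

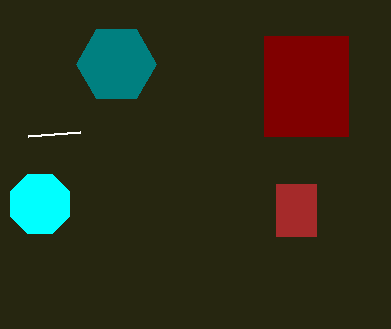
px1_1 = 80; py1_1 = 132; px0_2 = 276; px1_2 = 316; center_x_3 = 40; center_y_3 = 204; radius_3 = 32; px0_4 = 264; py0_4 = 36; px1_4 = 348; py1_4 = 136; center_x_5 = 116; center_y_5 = 64; radius_5 = 40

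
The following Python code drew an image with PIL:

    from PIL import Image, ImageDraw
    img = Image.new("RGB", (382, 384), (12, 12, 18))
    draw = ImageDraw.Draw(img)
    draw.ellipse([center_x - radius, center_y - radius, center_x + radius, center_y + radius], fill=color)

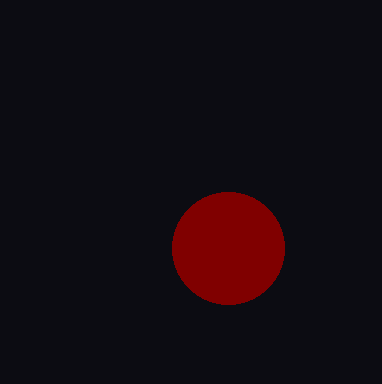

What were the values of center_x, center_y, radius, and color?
center_x = 228
center_y = 248
radius = 56
color = 'maroon'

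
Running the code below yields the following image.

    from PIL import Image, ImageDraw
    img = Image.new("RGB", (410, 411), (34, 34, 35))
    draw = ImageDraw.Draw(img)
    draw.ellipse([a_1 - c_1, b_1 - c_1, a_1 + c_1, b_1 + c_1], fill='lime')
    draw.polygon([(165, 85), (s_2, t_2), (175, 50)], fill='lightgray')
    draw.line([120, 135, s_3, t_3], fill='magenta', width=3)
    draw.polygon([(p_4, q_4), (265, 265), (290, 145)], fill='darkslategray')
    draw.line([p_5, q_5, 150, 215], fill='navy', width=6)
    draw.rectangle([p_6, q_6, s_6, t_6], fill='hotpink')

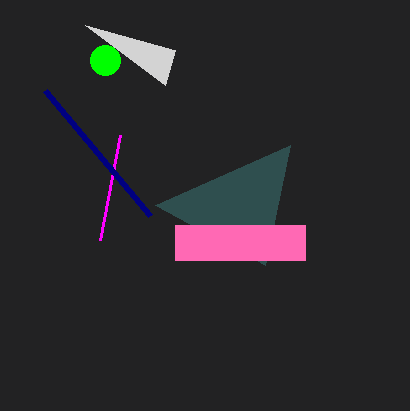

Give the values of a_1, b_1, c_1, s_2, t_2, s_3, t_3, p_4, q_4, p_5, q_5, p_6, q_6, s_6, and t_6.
a_1 = 105; b_1 = 60; c_1 = 15; s_2 = 85; t_2 = 25; s_3 = 100; t_3 = 240; p_4 = 155; q_4 = 205; p_5 = 45; q_5 = 90; p_6 = 175; q_6 = 225; s_6 = 305; t_6 = 260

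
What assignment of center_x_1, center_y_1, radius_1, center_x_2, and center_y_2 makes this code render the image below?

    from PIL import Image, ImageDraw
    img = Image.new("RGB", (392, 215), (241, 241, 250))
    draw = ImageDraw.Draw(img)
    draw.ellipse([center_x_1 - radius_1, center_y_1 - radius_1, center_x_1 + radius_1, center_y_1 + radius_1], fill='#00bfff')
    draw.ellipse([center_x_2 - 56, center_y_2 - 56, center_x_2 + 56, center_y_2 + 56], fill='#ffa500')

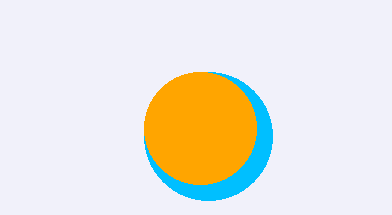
center_x_1 = 208, center_y_1 = 136, radius_1 = 64, center_x_2 = 200, center_y_2 = 128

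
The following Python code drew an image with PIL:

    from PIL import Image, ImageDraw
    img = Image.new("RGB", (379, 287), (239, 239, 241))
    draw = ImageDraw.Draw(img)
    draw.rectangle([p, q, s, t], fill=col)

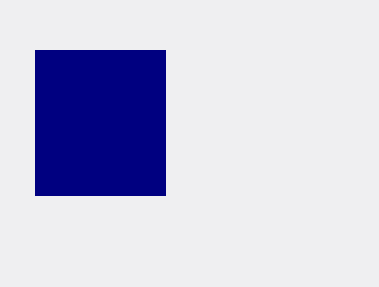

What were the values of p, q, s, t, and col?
p = 35, q = 50, s = 165, t = 195, col = 'navy'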